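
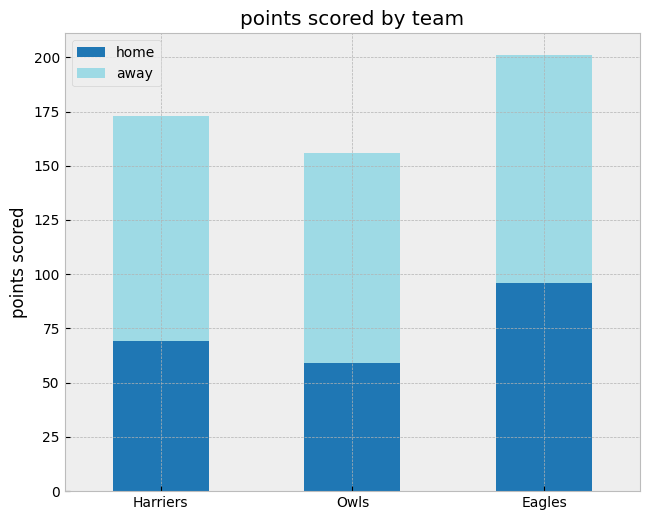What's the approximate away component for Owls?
≈ 100

away top ≈ 160, bottom ≈ 60; segment ≈ 100.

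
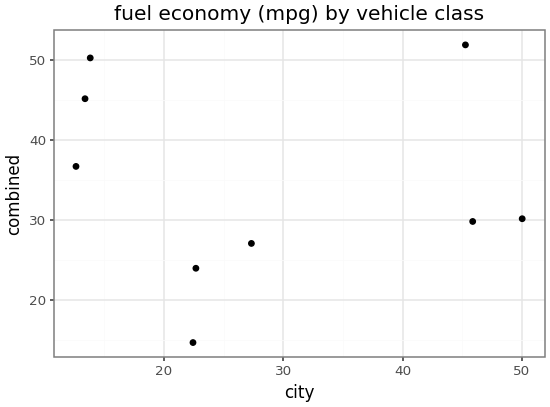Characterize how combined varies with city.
Points are roughly uncorrelated; weak (|r| ≈ 0.1).

no clear correlation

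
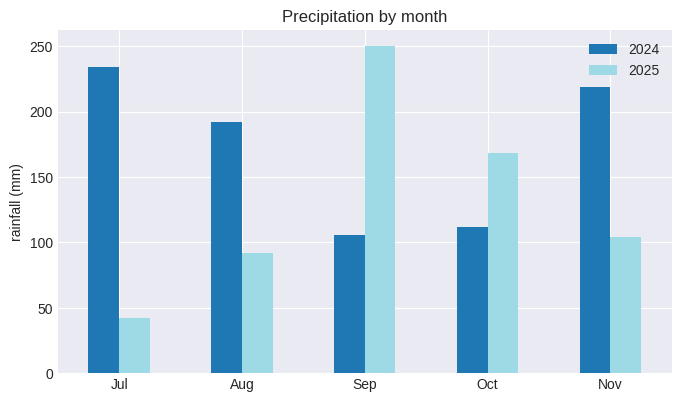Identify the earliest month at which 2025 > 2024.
Sep

Aug: 2025 ≈ 100 vs 2024 ≈ 200 (not yet); Sep: 2025 ≈ 250 vs 2024 ≈ 100 (first crossover).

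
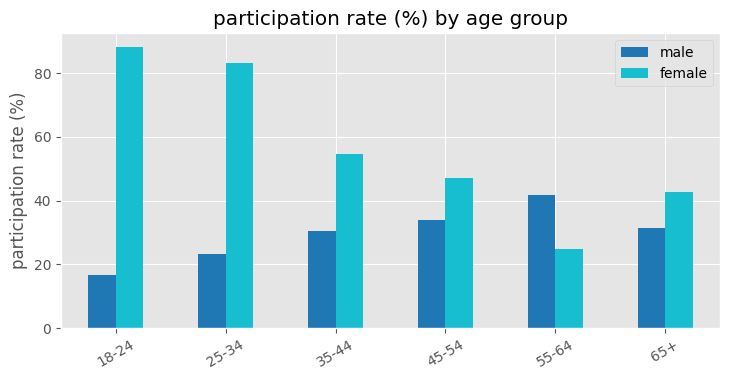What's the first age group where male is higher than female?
45-54: male ≈ 30 vs female ≈ 50 (not yet); 55-64: male ≈ 40 vs female ≈ 20 (first crossover).

55-64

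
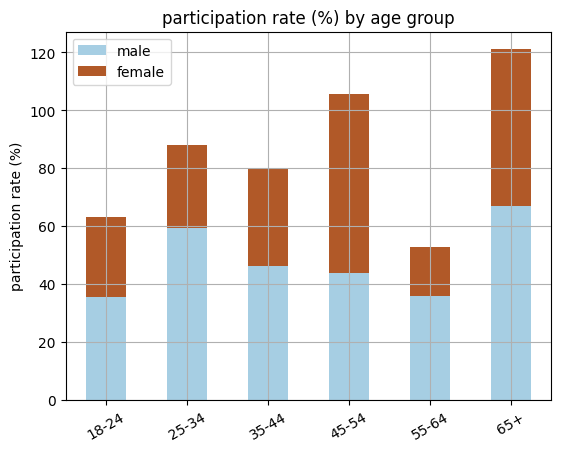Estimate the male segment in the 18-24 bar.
≈ 40

male top ≈ 40, bottom ≈ 0; segment ≈ 40.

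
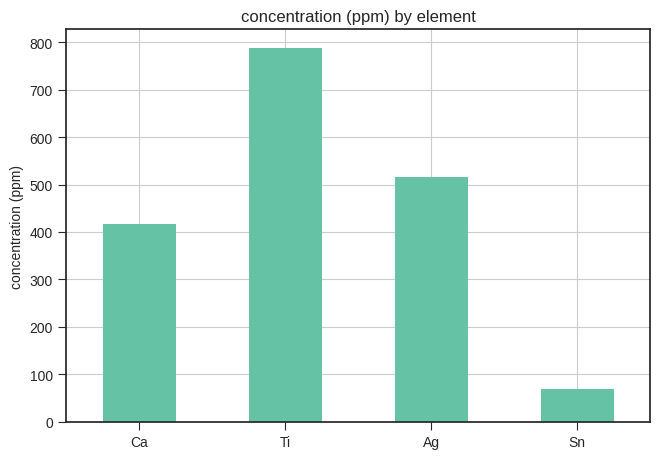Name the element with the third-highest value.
Ca

Top 4: Ti ≈ 800, Ag ≈ 500, Ca ≈ 400, Sn ≈ 100.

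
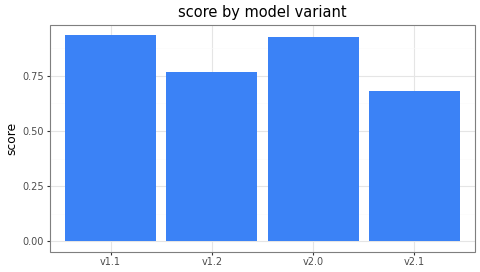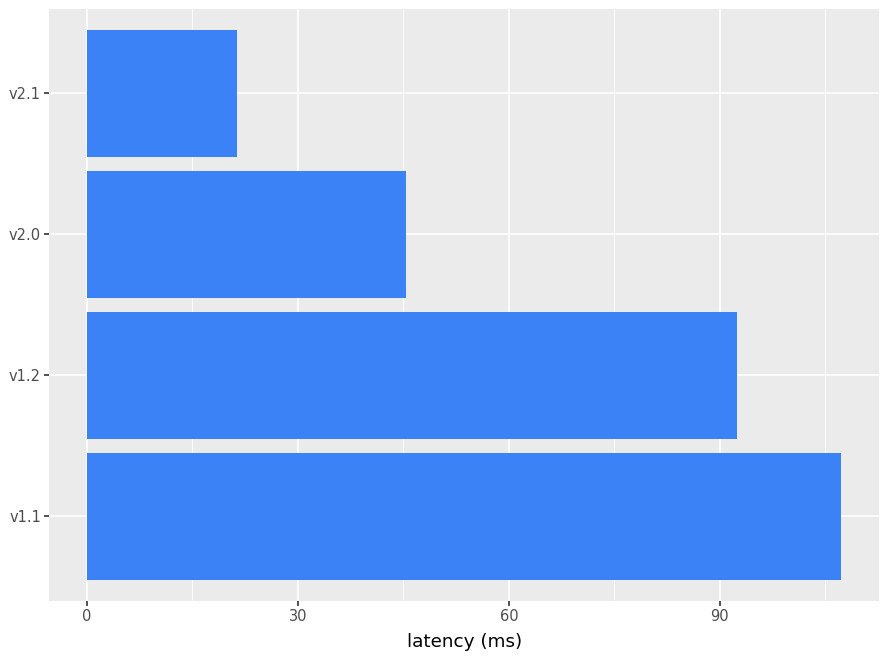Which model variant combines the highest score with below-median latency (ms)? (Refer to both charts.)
Chart 2 median latency (ms) ≈ 70; below-median model variants: v2.0, v2.1. Among those, v2.0 has the highest score (≈ 0.9).

v2.0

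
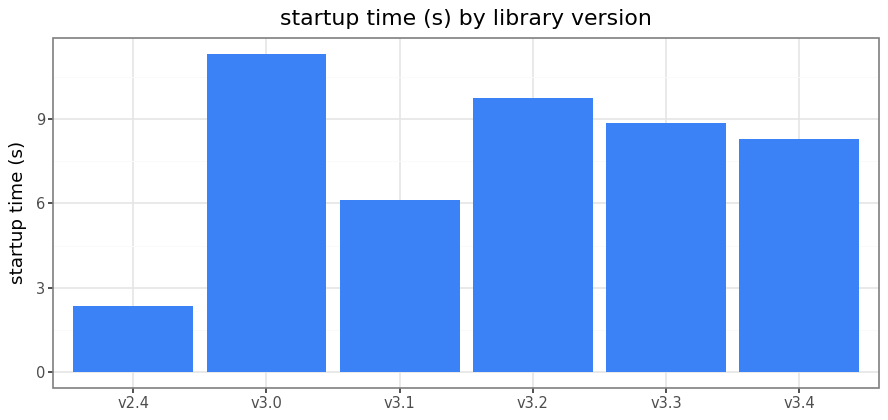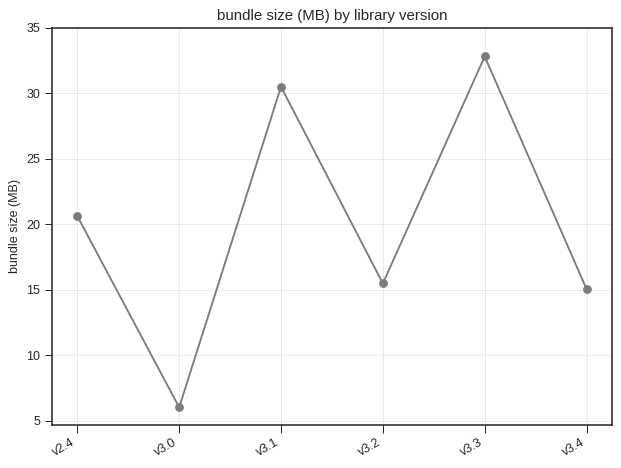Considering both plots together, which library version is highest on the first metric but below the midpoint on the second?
v3.0

Chart 2 median bundle size (MB) ≈ 20; below-median library versions: v3.0, v3.2, v3.4. Among those, v3.0 has the highest startup time (s) (≈ 12).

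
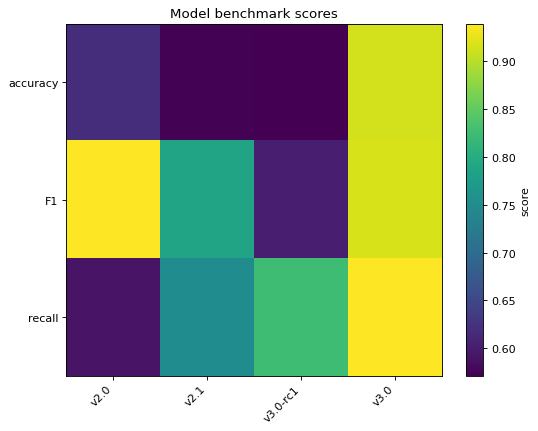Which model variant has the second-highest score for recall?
v3.0-rc1

Top 3 for recall: v3.0 ≈ 0.95, v3.0-rc1 ≈ 0.80, v2.1 ≈ 0.75.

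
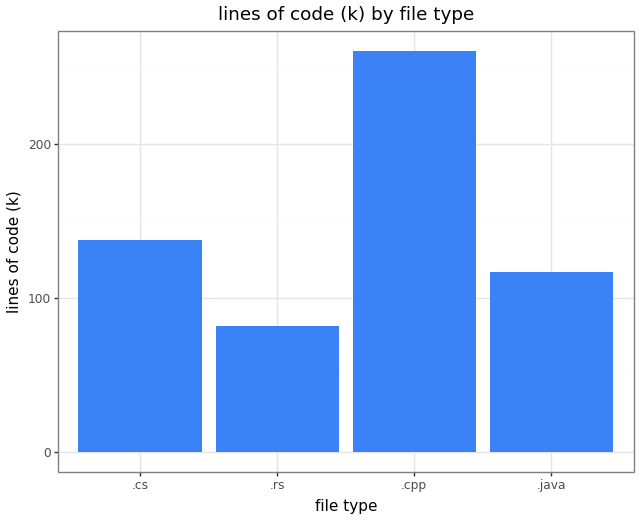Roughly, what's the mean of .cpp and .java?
(250 + 125) / 2 ≈ 188.

≈ 188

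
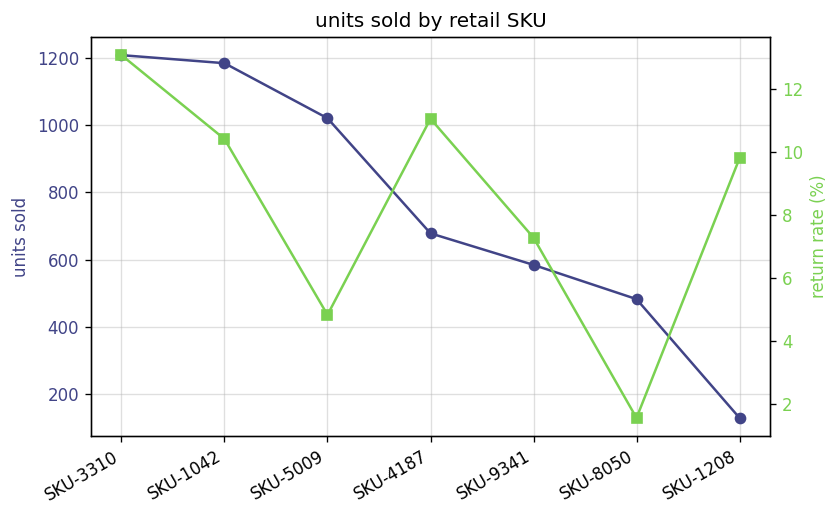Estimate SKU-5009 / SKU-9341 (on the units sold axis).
≈ 1.67×

SKU-5009 ≈ 1000, SKU-9341 ≈ 600; 1000/600 ≈ 1.67.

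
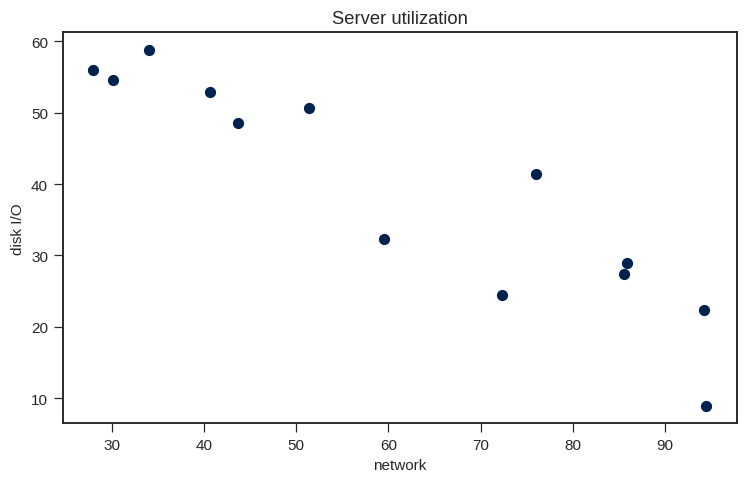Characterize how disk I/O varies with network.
Points are negatively correlated; strong (|r| ≈ 0.9).

negative, strong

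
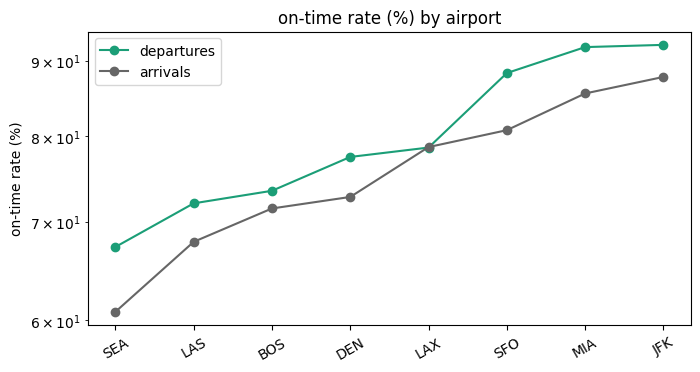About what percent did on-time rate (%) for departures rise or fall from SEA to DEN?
≈ +15.4%

SEA ≈ 65, DEN ≈ 75; (75 − 65) / 65 ≈ +15.4%.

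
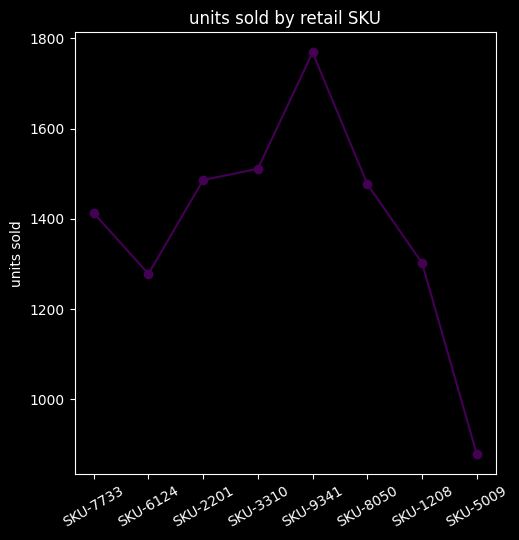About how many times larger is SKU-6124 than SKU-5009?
SKU-6124 ≈ 1300, SKU-5009 ≈ 900; 1300/900 ≈ 1.44.

≈ 1.44×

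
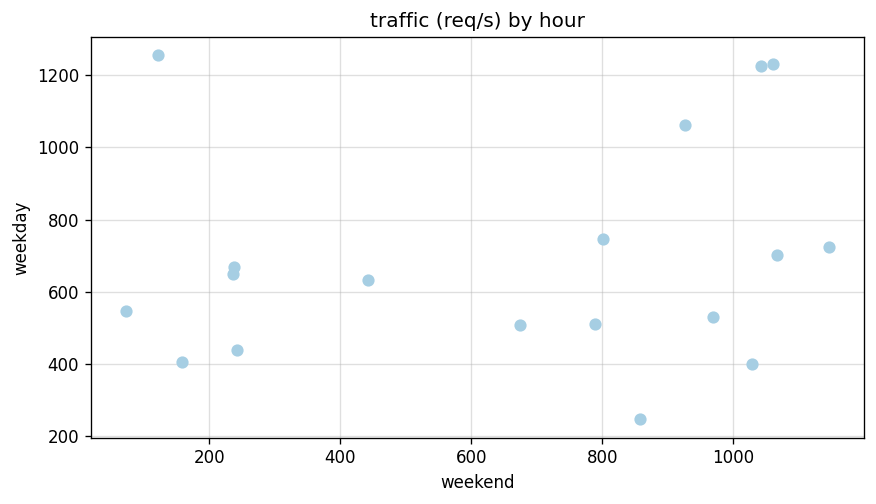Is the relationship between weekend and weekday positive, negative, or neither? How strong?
no clear correlation

Points are roughly uncorrelated; weak (|r| ≈ 0.2).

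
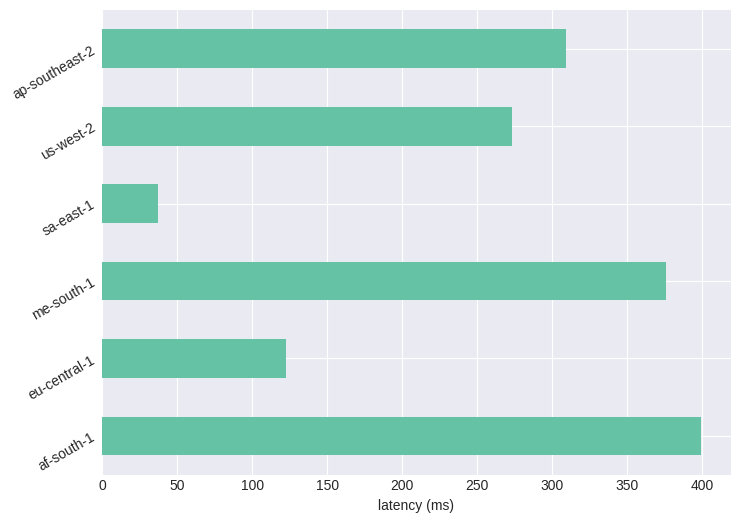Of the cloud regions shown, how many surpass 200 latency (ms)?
Above 200: af-south-1, me-south-1, us-west-2, ap-southeast-2.

4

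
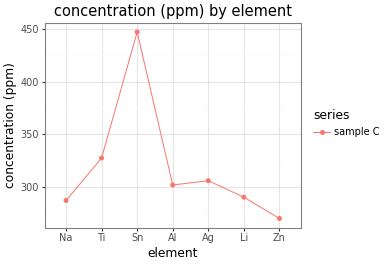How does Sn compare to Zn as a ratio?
≈ 1.57×

Sn ≈ 440, Zn ≈ 280; 440/280 ≈ 1.57.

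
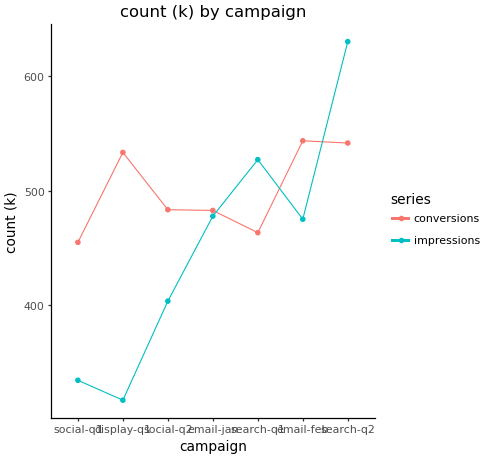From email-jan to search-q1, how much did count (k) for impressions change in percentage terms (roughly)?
≈ +10%

email-jan ≈ 500, search-q1 ≈ 550; (550 − 500) / 500 ≈ +10%.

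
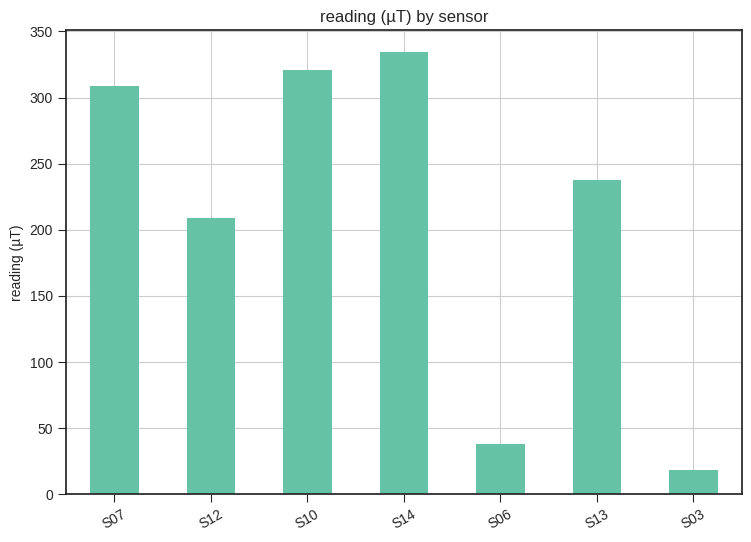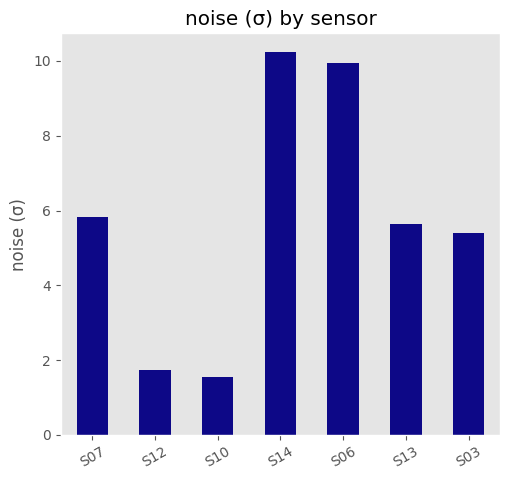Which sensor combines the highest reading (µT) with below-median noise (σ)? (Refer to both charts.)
Chart 2 median noise (σ) ≈ 6; below-median sensors: S12, S10, S03. Among those, S10 has the highest reading (µT) (≈ 300).

S10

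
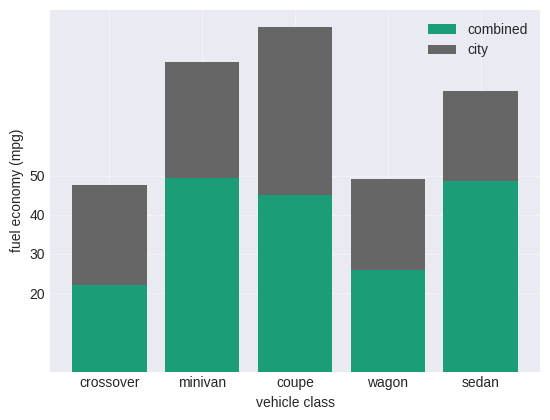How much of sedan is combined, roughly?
combined top ≈ 50, bottom ≈ 0; segment ≈ 50.

≈ 50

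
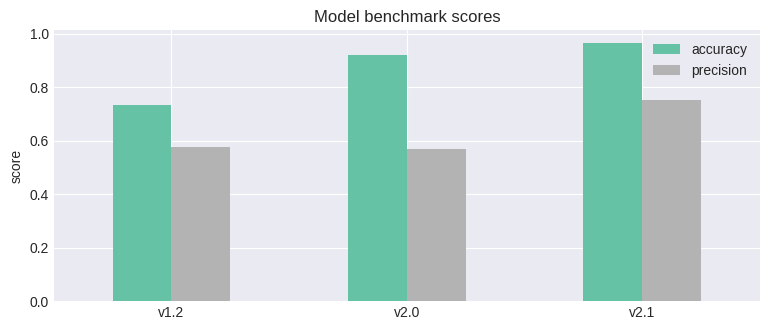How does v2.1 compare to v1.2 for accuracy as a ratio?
v2.1 ≈ 1.0, v1.2 ≈ 0.7; 1.0/0.7 ≈ 1.43.

≈ 1.43×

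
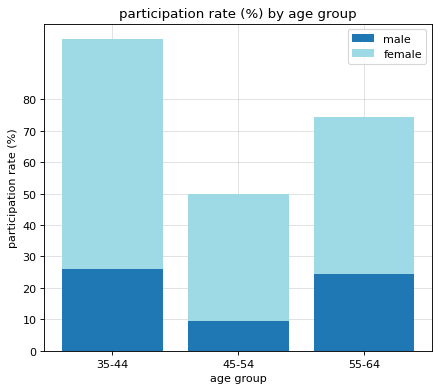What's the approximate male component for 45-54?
≈ 10

male top ≈ 10, bottom ≈ 0; segment ≈ 10.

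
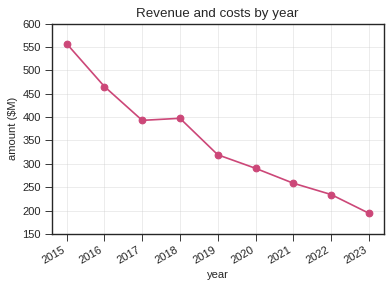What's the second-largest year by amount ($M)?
Top 3: 2015 ≈ 550, 2016 ≈ 450, 2018 ≈ 400.

2016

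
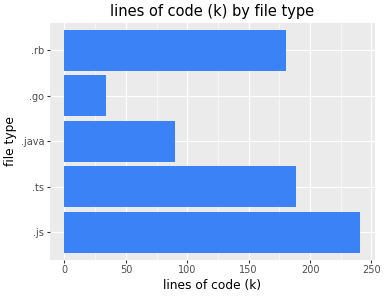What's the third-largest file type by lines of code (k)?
Top 4: .js ≈ 250, .ts ≈ 200, .rb ≈ 175, .java ≈ 100.

.rb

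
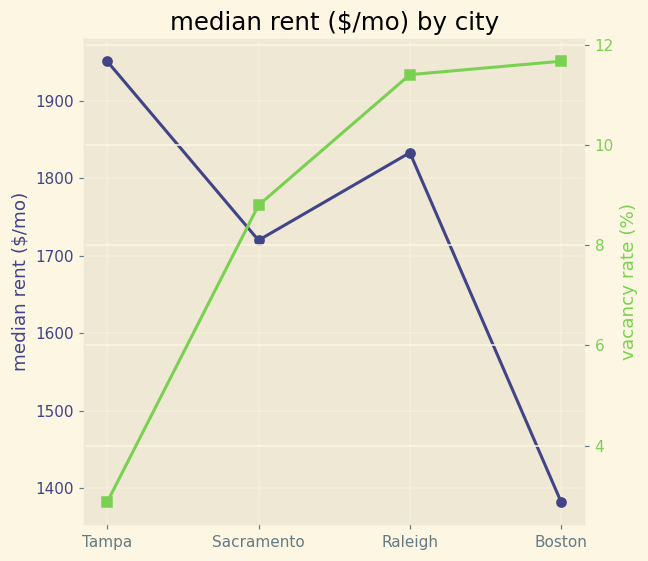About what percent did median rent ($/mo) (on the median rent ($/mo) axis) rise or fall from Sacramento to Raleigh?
Sacramento ≈ 1700, Raleigh ≈ 1850; (1850 − 1700) / 1700 ≈ +8.8%.

≈ +8.8%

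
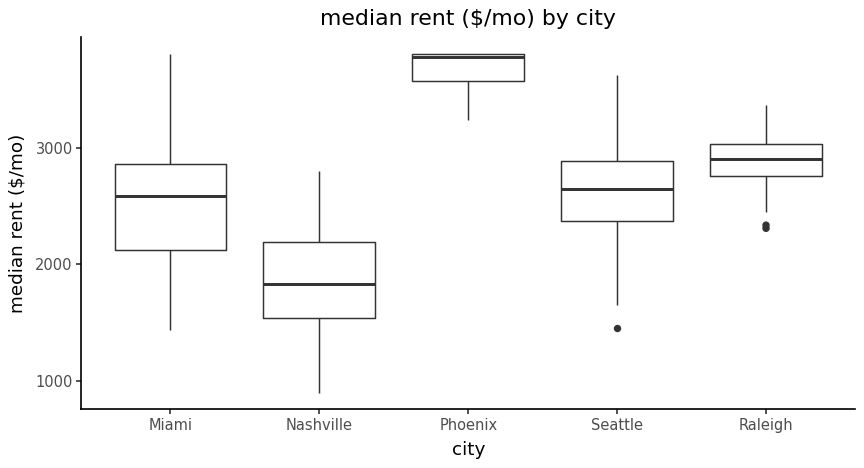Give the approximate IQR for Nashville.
≈ 600

Q3 ≈ 2200, Q1 ≈ 1600; IQR ≈ 600.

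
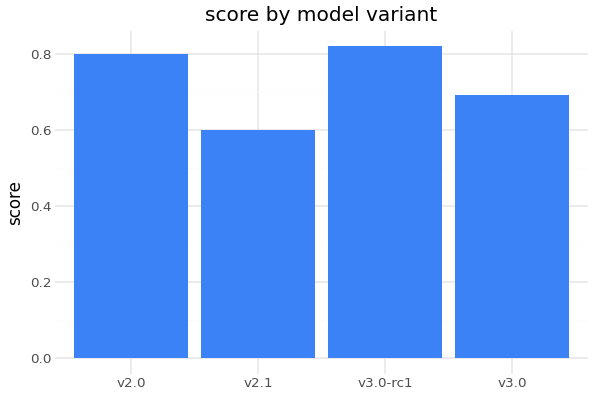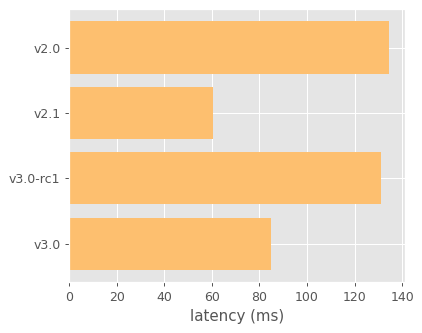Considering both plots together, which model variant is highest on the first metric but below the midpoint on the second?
v3.0

Chart 2 median latency (ms) ≈ 100; below-median model variants: v2.1, v3.0. Among those, v3.0 has the highest score (≈ 0.7).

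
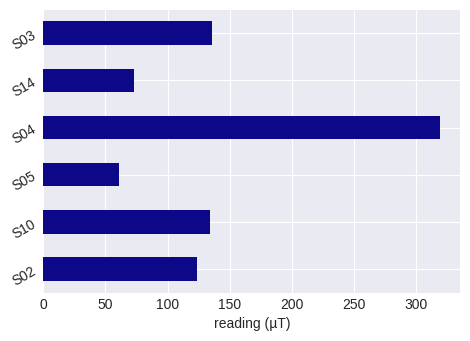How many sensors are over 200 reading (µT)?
1

Above 200: S04.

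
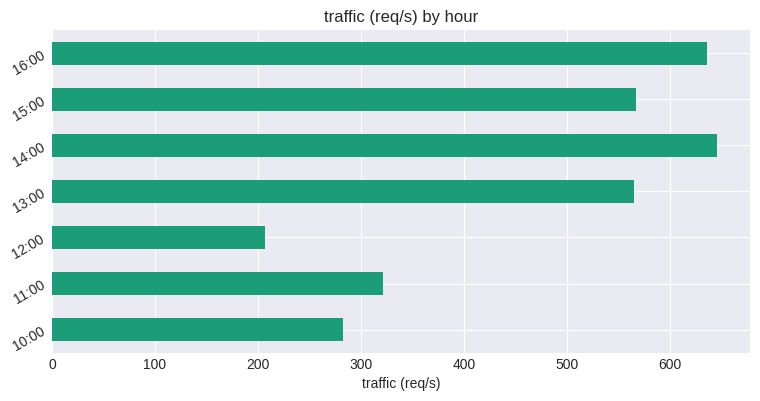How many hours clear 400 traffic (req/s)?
Above 400: 13:00, 14:00, 15:00, 16:00.

4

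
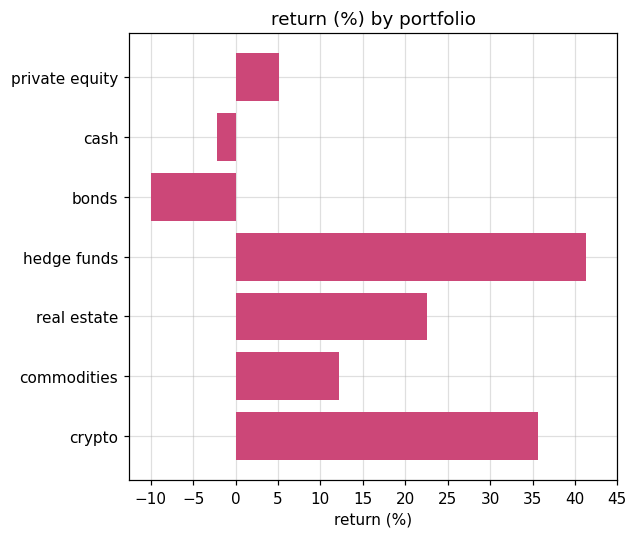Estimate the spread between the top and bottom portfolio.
Max hedge funds ≈ 40, min bonds ≈ -10; range ≈ 50.

≈ 50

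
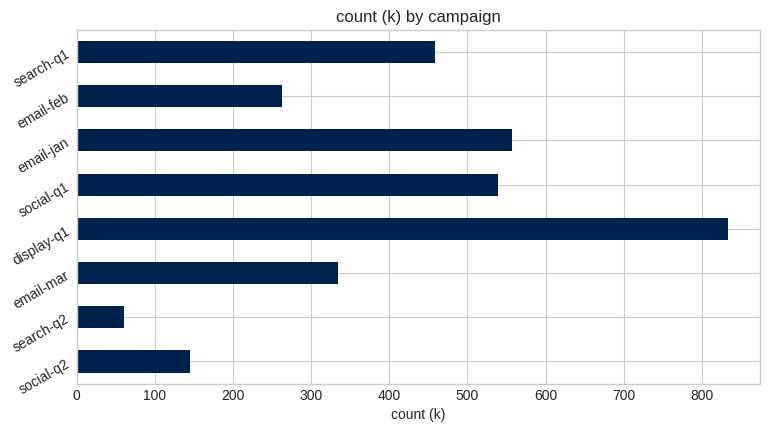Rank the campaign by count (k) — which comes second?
email-jan

Top 3: display-q1 ≈ 800, email-jan ≈ 600, social-q1 ≈ 500.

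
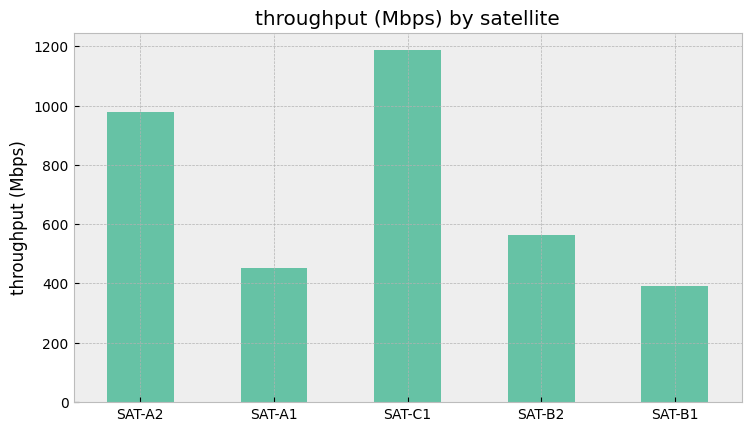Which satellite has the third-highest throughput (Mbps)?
Top 4: SAT-C1 ≈ 1200, SAT-A2 ≈ 1000, SAT-B2 ≈ 600, SAT-A1 ≈ 500.

SAT-B2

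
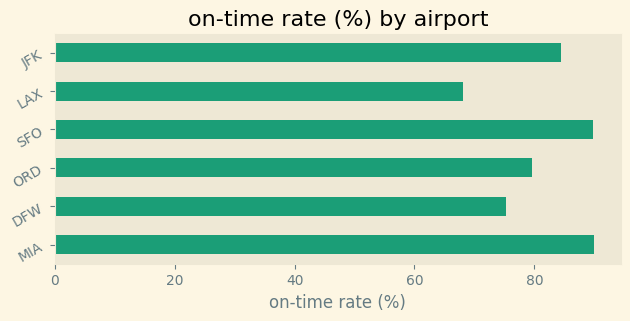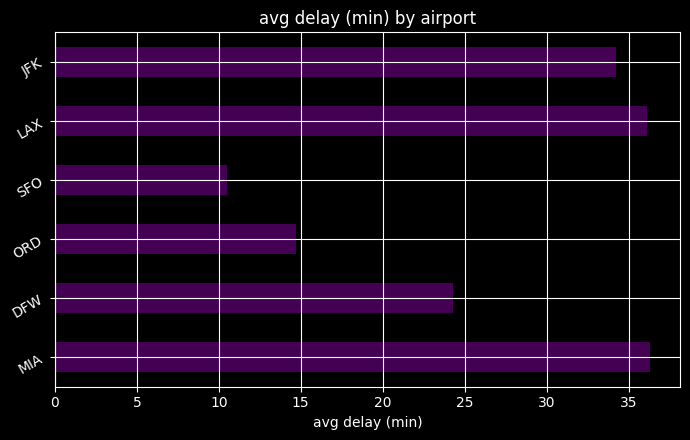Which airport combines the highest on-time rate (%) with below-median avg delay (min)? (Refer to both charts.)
SFO

Chart 2 median avg delay (min) ≈ 30; below-median airports: DFW, ORD, SFO. Among those, SFO has the highest on-time rate (%) (≈ 90).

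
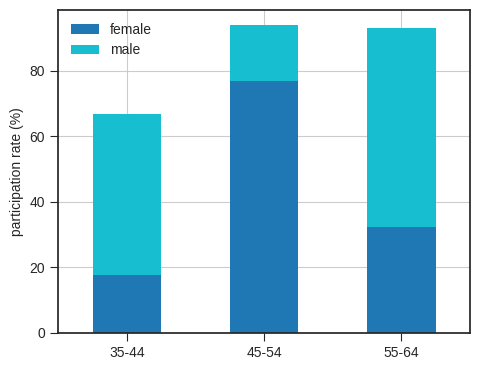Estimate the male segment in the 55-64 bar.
≈ 60

male top ≈ 90, bottom ≈ 30; segment ≈ 60.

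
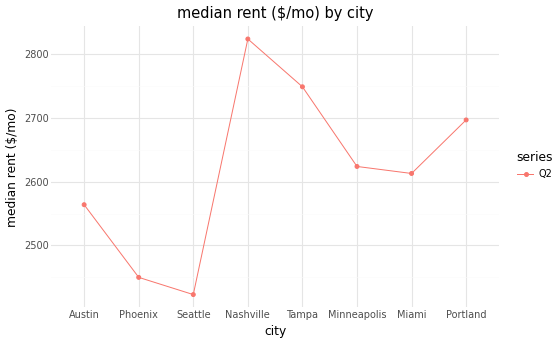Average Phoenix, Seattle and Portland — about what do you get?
(2450 + 2400 + 2700) / 3 ≈ 2517.

≈ 2517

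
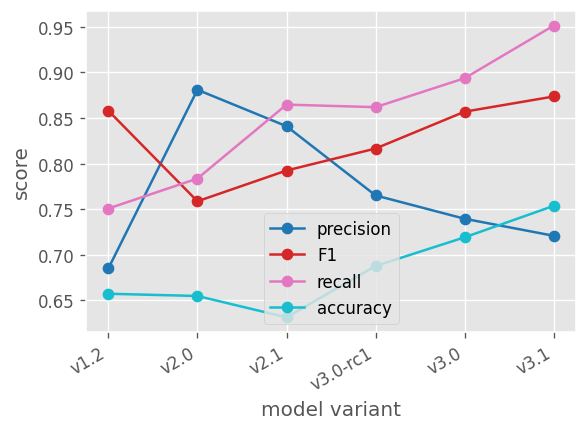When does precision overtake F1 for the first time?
v1.2: precision ≈ 0.70 vs F1 ≈ 0.85 (not yet); v2.0: precision ≈ 0.90 vs F1 ≈ 0.75 (first crossover).

v2.0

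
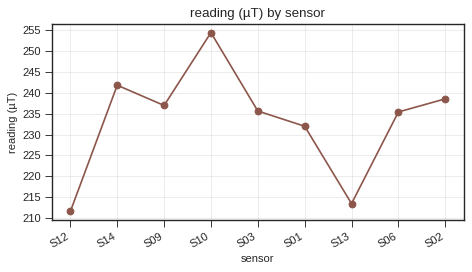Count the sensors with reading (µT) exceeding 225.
Above 225: S14, S09, S10, S03, S01, S06, S02.

7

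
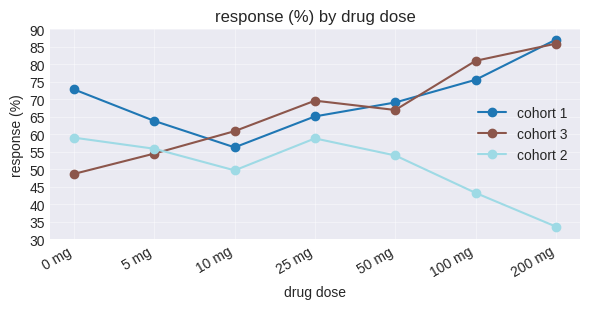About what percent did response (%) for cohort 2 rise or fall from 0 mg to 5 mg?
≈ -8.3%

0 mg ≈ 60, 5 mg ≈ 55; (55 − 60) / 60 ≈ -8.3%.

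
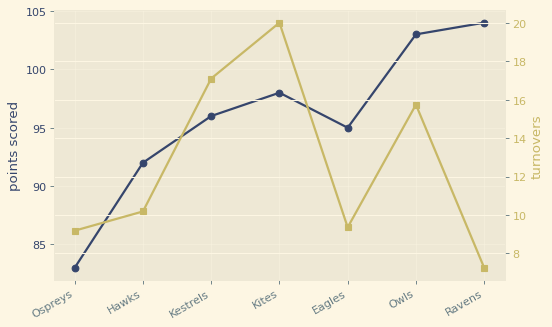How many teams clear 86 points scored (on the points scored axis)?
6

Above 86: Hawks, Kestrels, Kites, Eagles, Owls, Ravens.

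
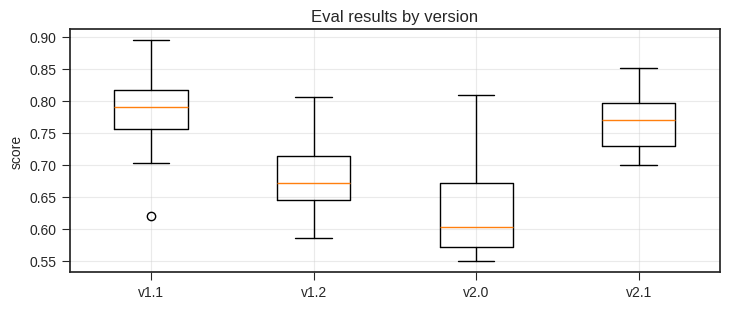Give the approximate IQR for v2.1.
Q3 ≈ 0.80, Q1 ≈ 0.72; IQR ≈ 0.08.

≈ 0.08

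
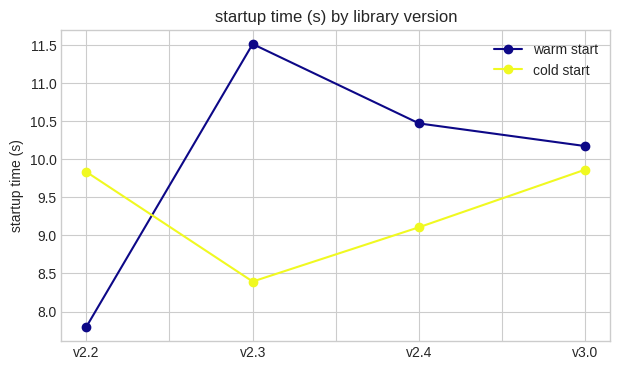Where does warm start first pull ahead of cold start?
v2.3

v2.2: warm start ≈ 8.0 vs cold start ≈ 10.0 (not yet); v2.3: warm start ≈ 11.5 vs cold start ≈ 8.5 (first crossover).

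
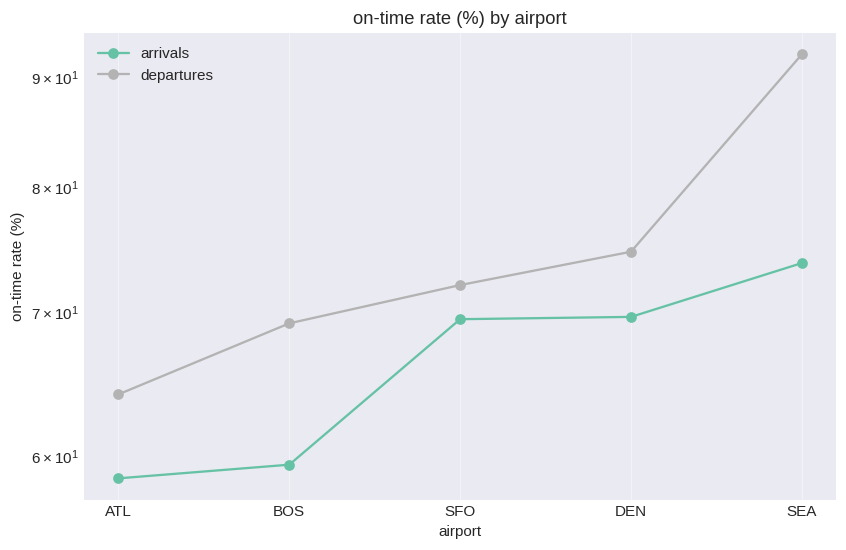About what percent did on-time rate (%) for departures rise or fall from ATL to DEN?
ATL ≈ 65, DEN ≈ 75; (75 − 65) / 65 ≈ +15.4%.

≈ +15.4%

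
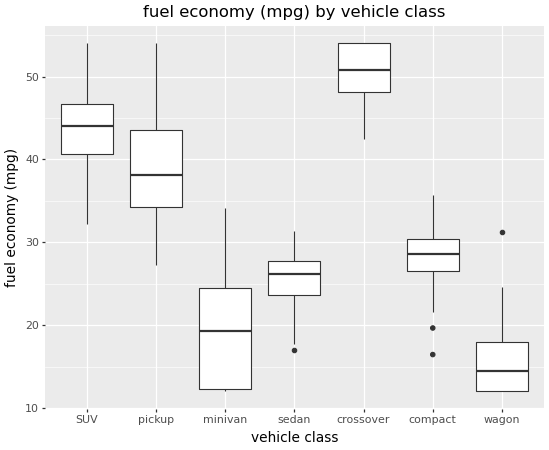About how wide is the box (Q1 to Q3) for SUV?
≈ 5

Q3 ≈ 45, Q1 ≈ 40; IQR ≈ 5.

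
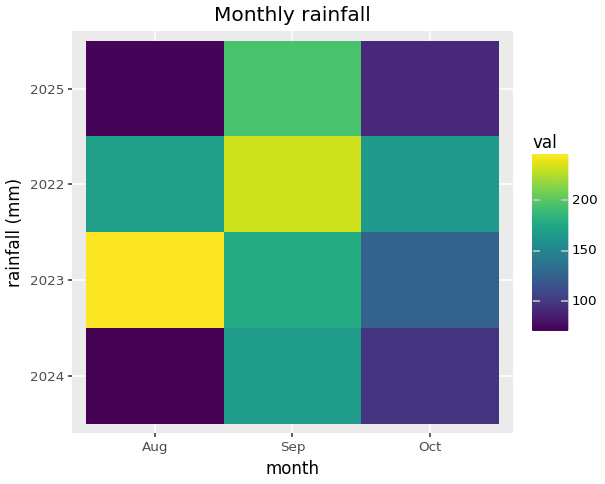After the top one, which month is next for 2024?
Top 3 for 2024: Sep ≈ 160, Oct ≈ 100, Aug ≈ 60.

Oct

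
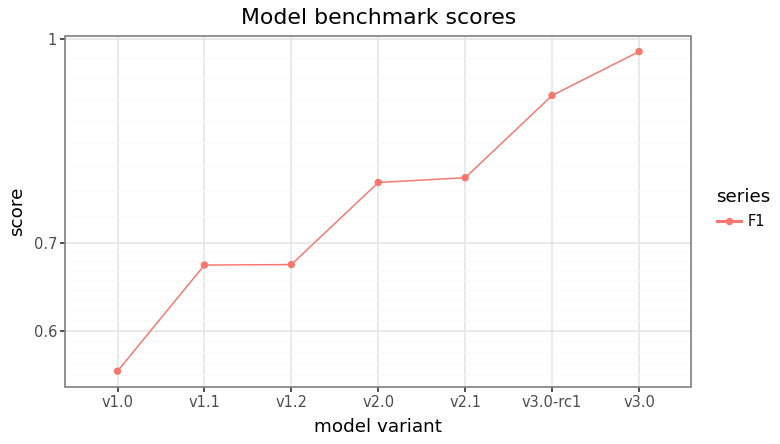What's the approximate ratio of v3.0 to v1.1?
≈ 1.54×

v3.0 ≈ 1.00, v1.1 ≈ 0.65; 1.00/0.65 ≈ 1.54.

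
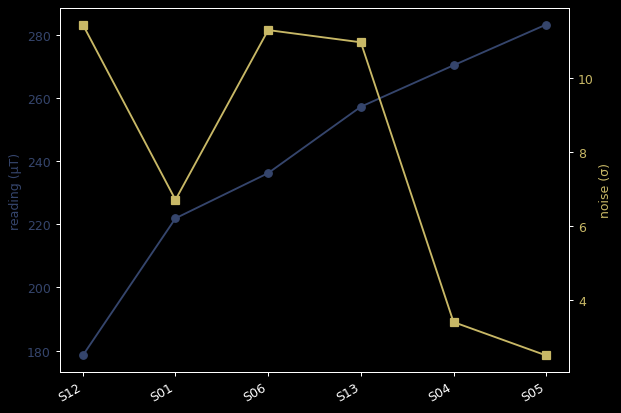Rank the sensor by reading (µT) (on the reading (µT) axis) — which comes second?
Top 3 (on the reading (µT) axis): S05 ≈ 280, S04 ≈ 270, S13 ≈ 260.

S04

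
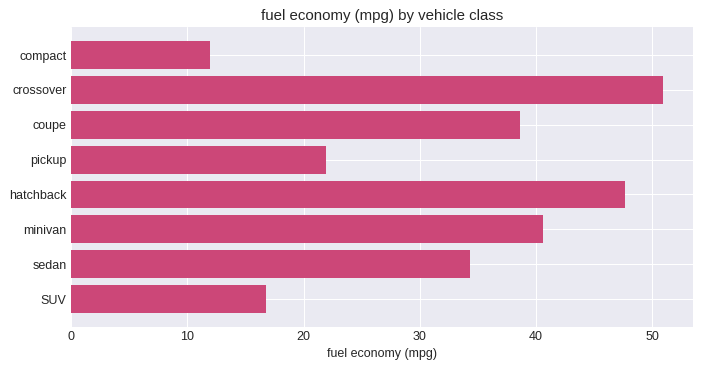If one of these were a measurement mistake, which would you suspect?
compact ≈ 10; the rest sit between ≈ 15 and ≈ 50.

compact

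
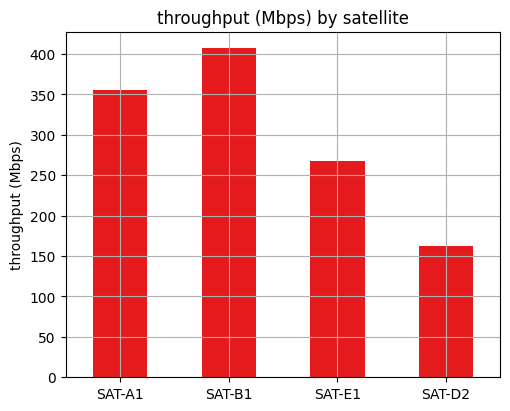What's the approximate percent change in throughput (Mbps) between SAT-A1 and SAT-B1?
≈ +14.3%

SAT-A1 ≈ 350, SAT-B1 ≈ 400; (400 − 350) / 350 ≈ +14.3%.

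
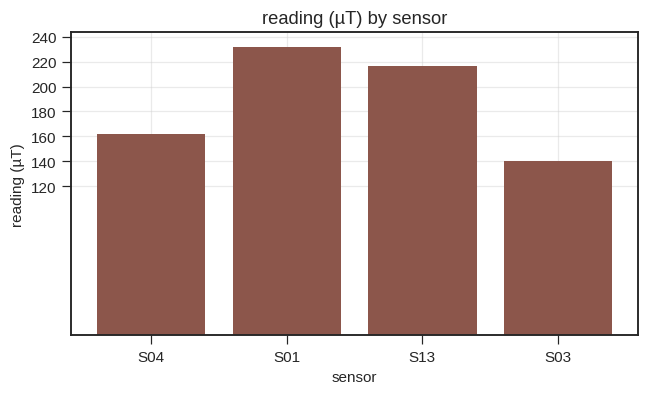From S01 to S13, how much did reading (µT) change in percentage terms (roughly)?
≈ -8.3%

S01 ≈ 240, S13 ≈ 220; (220 − 240) / 240 ≈ -8.3%.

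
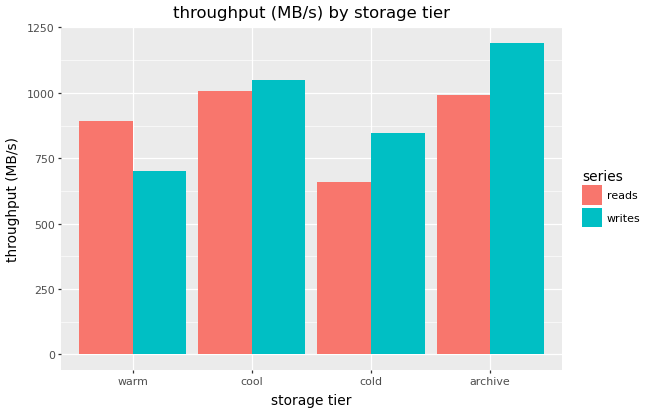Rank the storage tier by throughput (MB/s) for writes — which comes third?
cold

Top 4 for writes: archive ≈ 1200, cool ≈ 1100, cold ≈ 800, warm ≈ 700.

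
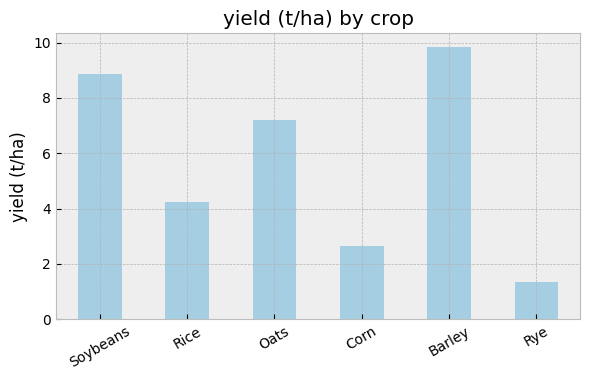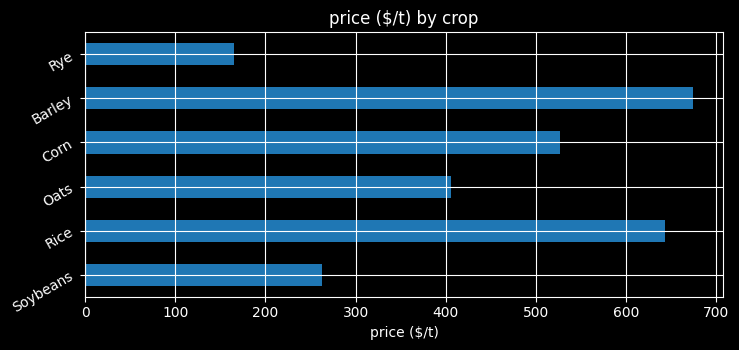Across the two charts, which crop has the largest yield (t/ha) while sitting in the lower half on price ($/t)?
Soybeans

Chart 2 median price ($/t) ≈ 500; below-median crops: Soybeans, Oats, Rye. Among those, Soybeans has the highest yield (t/ha) (≈ 9).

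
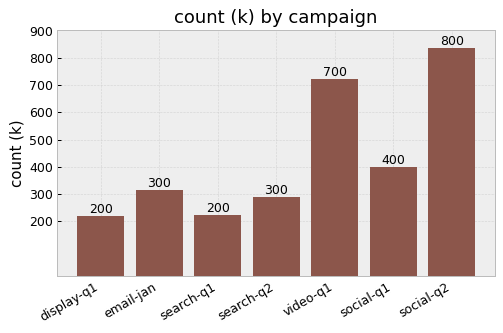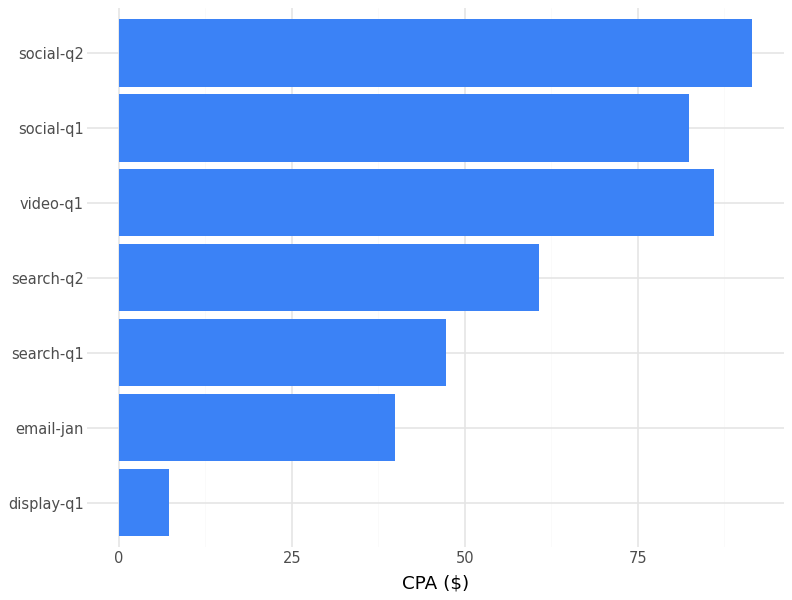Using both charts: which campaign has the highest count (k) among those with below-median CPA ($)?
Chart 2 median CPA ($) ≈ 60; below-median campaigns: display-q1, email-jan, search-q1. Among those, email-jan has the highest count (k) (≈ 300).

email-jan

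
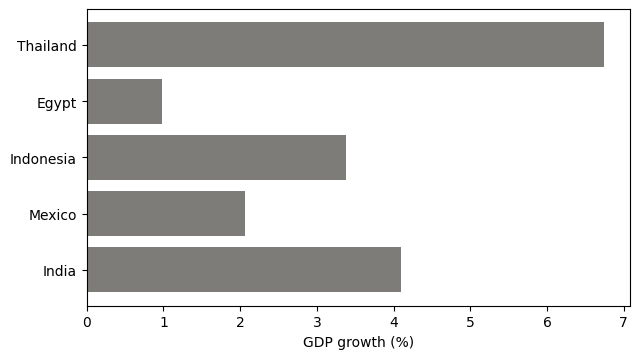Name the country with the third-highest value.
Top 4: Thailand ≈ 7, India ≈ 4, Indonesia ≈ 3, Mexico ≈ 2.

Indonesia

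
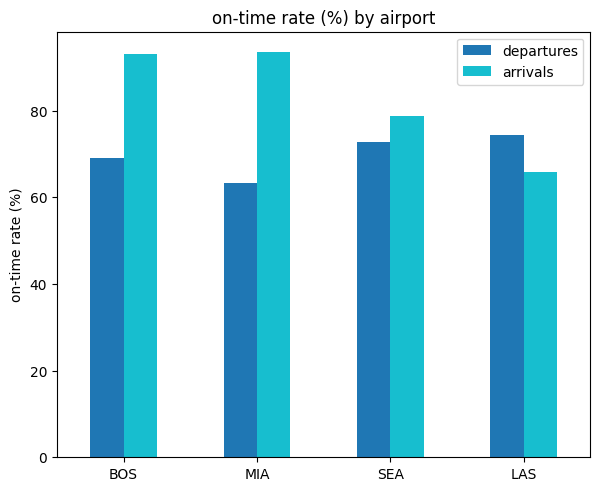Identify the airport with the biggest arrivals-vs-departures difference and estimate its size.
MIA: arrivals ≈ 90, departures ≈ 60 → gap ≈ 30. Next-largest (BOS) is only ≈ 20.

MIA, ≈ 30 %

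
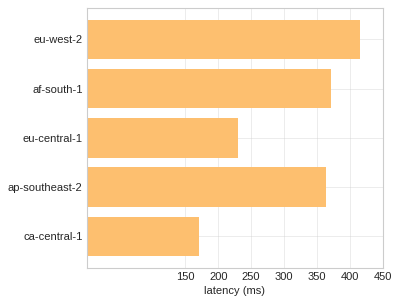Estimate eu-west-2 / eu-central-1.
eu-west-2 ≈ 400, eu-central-1 ≈ 250; 400/250 ≈ 1.6.

≈ 1.6×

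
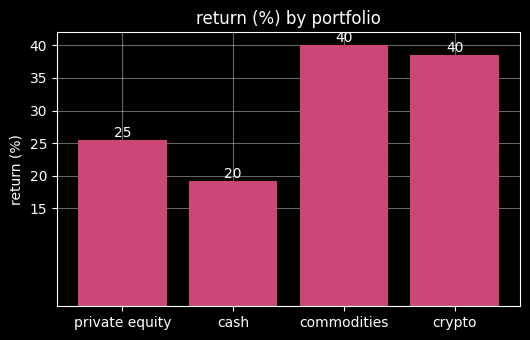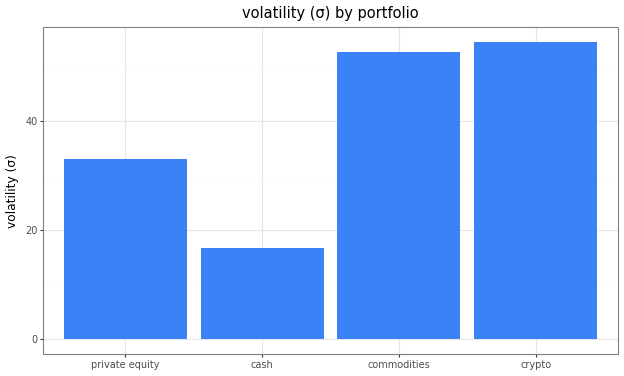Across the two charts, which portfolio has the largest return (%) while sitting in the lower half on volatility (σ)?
Chart 2 median volatility (σ) ≈ 45; below-median portfolios: private equity, cash. Among those, private equity has the highest return (%) (≈ 25).

private equity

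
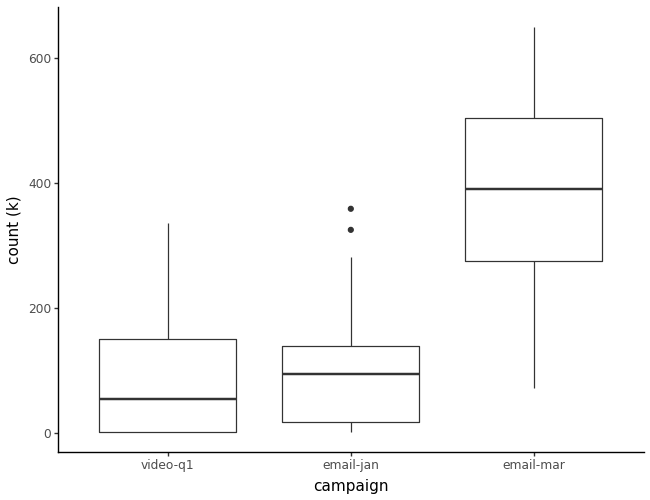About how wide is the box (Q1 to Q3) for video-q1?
≈ 150

Q3 ≈ 150, Q1 ≈ 0; IQR ≈ 150.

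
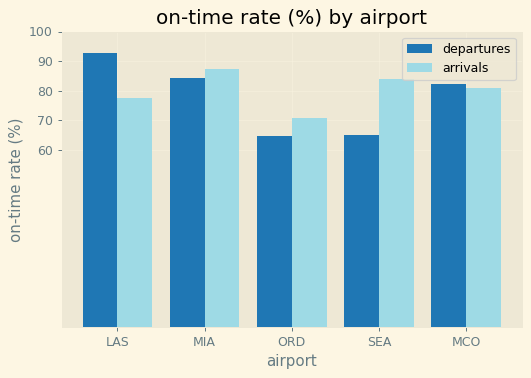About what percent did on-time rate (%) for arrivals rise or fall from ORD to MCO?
ORD ≈ 70, MCO ≈ 80; (80 − 70) / 70 ≈ +14.3%.

≈ +14.3%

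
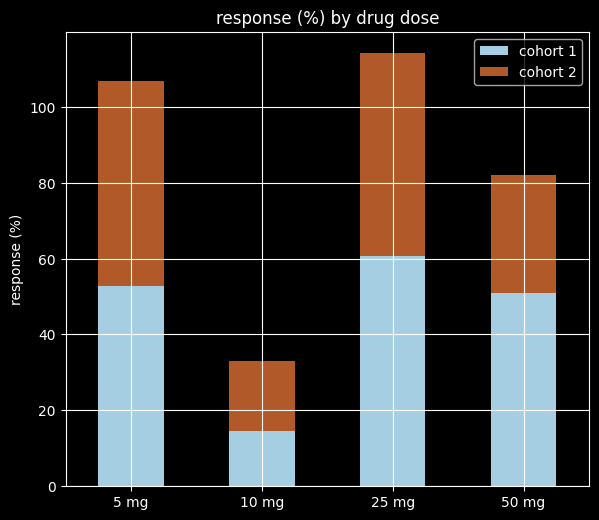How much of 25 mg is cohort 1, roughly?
≈ 60

cohort 1 top ≈ 60, bottom ≈ 0; segment ≈ 60.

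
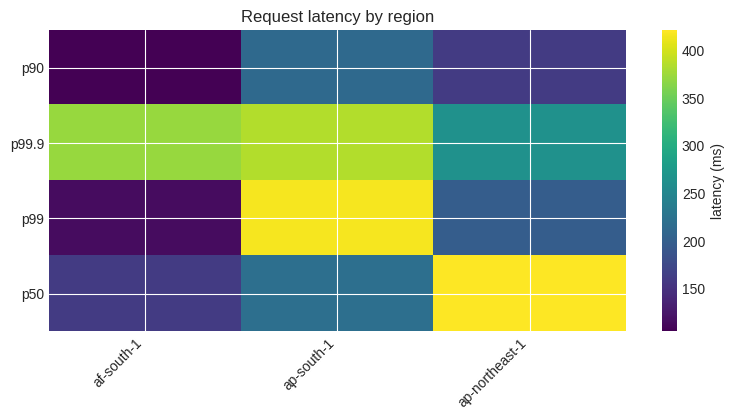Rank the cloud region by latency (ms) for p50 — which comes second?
Top 3 for p50: ap-northeast-1 ≈ 400, ap-south-1 ≈ 200, af-south-1 ≈ 150.

ap-south-1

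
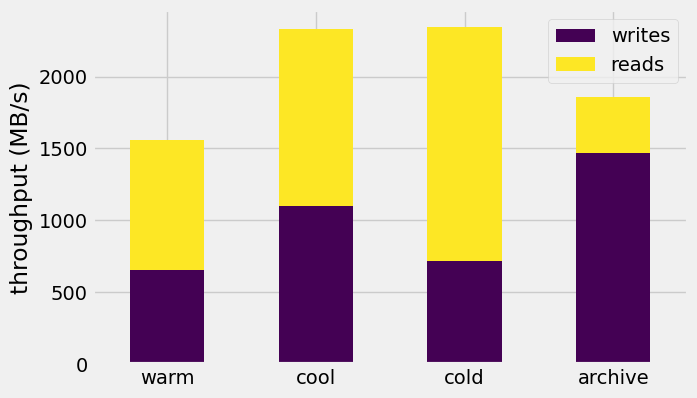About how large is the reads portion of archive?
≈ 400

reads top ≈ 1800, bottom ≈ 1400; segment ≈ 400.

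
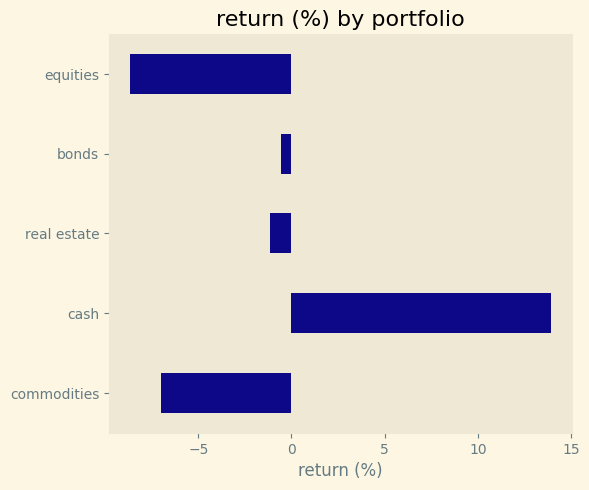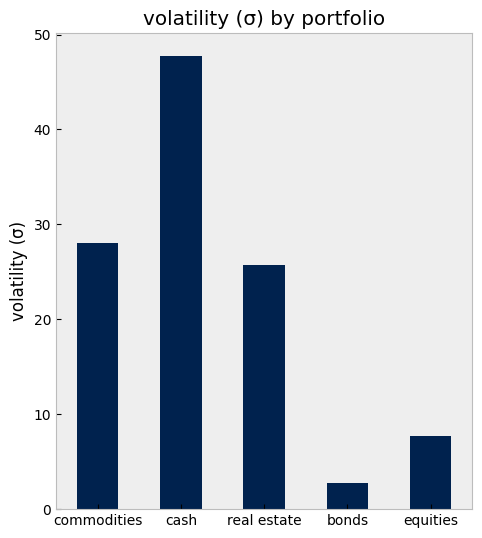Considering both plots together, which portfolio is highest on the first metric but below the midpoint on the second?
Chart 2 median volatility (σ) ≈ 25; below-median portfolios: bonds, equities. Among those, bonds has the highest return (%) (≈ 0).

bonds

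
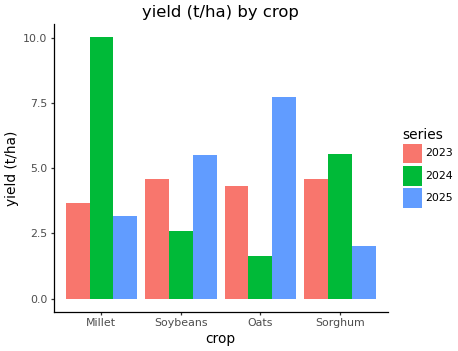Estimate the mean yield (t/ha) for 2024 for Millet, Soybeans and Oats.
(10 + 3 + 2) / 3 ≈ 5.

≈ 5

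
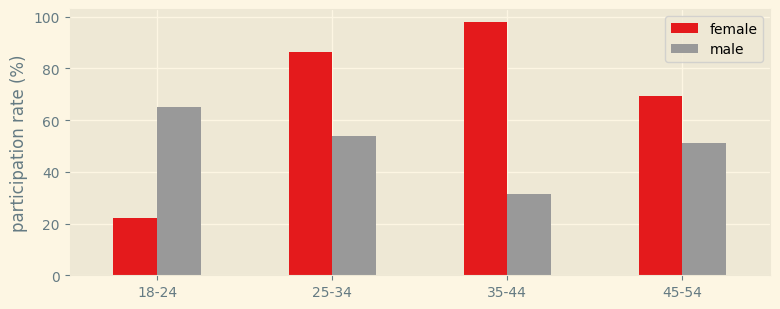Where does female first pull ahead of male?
18-24: female ≈ 20 vs male ≈ 60 (not yet); 25-34: female ≈ 90 vs male ≈ 50 (first crossover).

25-34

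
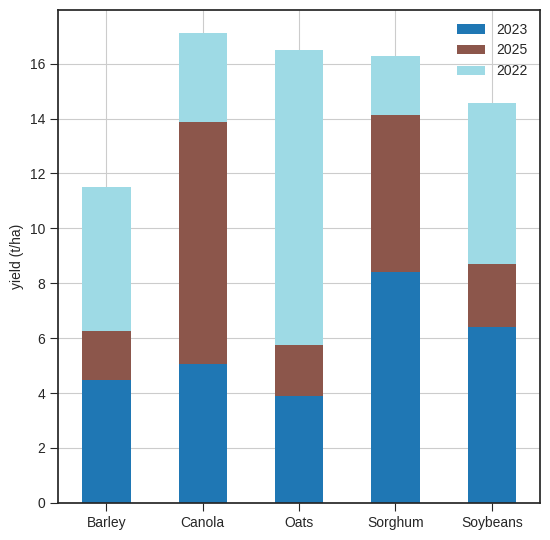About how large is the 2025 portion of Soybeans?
2025 top ≈ 8, bottom ≈ 6; segment ≈ 2.

≈ 2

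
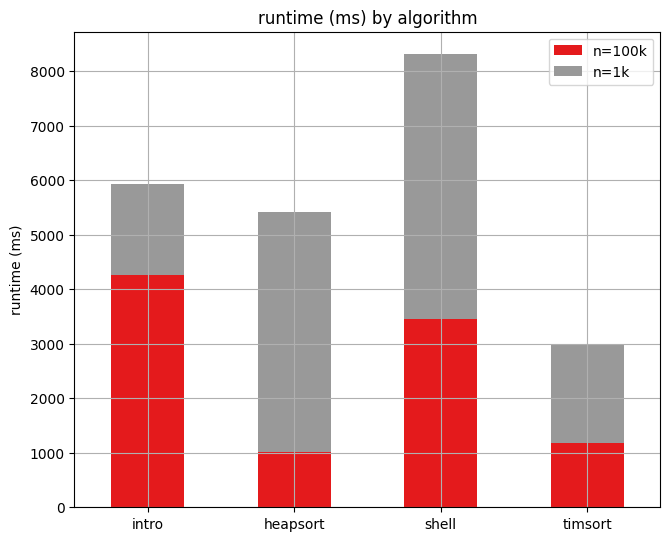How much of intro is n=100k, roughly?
n=100k top ≈ 4000, bottom ≈ 0; segment ≈ 4000.

≈ 4000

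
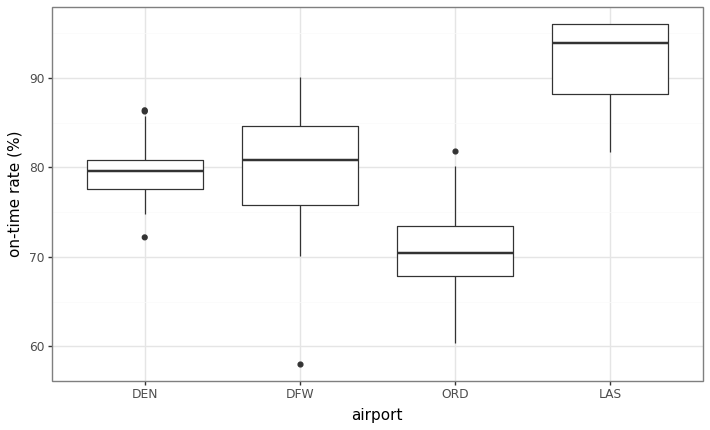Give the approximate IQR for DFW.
≈ 8

Q3 ≈ 84, Q1 ≈ 76; IQR ≈ 8.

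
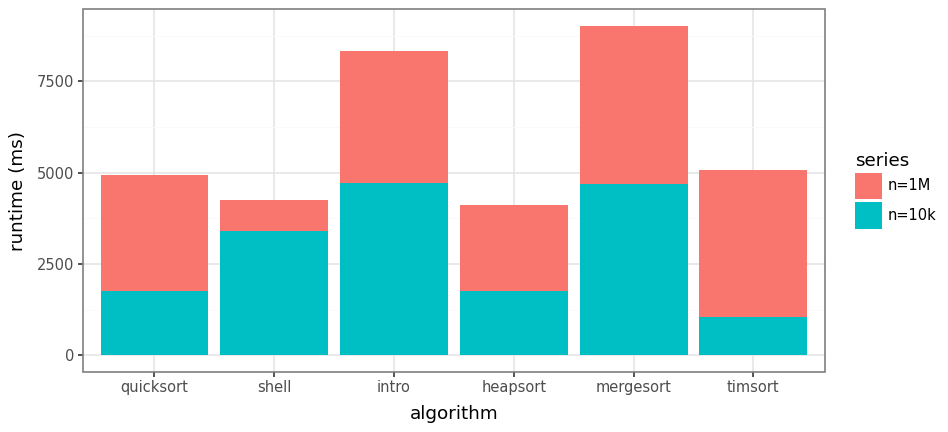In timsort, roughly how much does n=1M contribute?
≈ 4000

n=1M top ≈ 5000, bottom ≈ 1000; segment ≈ 4000.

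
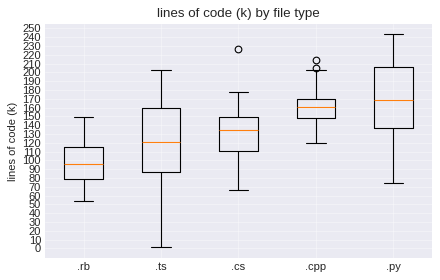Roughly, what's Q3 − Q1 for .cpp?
≈ 20

Q3 ≈ 170, Q1 ≈ 150; IQR ≈ 20.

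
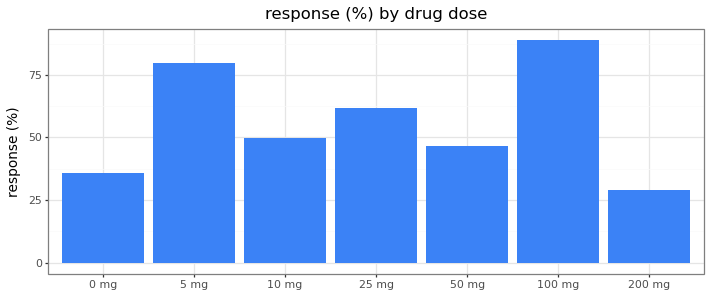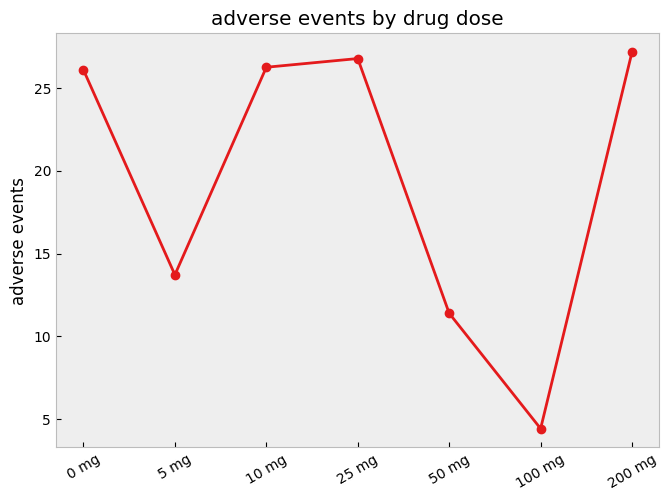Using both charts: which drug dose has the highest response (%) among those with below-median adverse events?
100 mg

Chart 2 median adverse events ≈ 25; below-median drug doses: 5 mg, 50 mg, 100 mg. Among those, 100 mg has the highest response (%) (≈ 90).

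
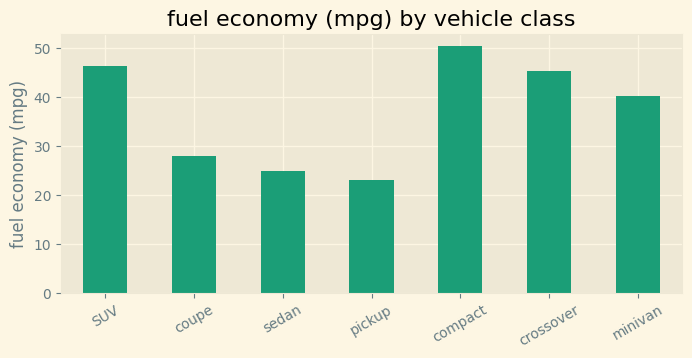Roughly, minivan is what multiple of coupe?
≈ 1.33×

minivan ≈ 40, coupe ≈ 30; 40/30 ≈ 1.33.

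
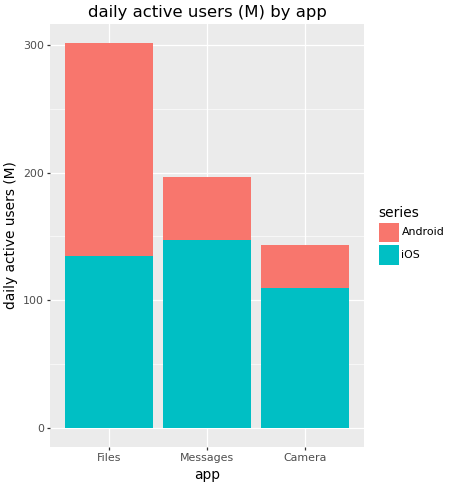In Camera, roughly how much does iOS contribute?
≈ 100

iOS top ≈ 100, bottom ≈ 0; segment ≈ 100.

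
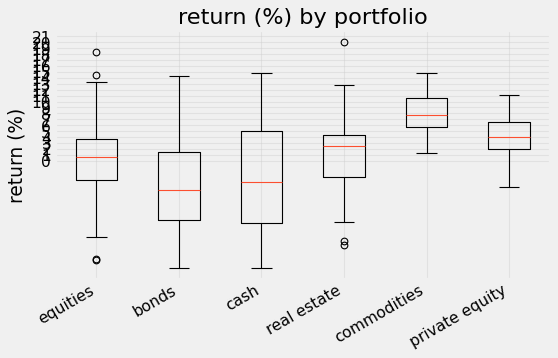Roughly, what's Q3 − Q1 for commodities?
Q3 ≈ 11, Q1 ≈ 6; IQR ≈ 5.

≈ 5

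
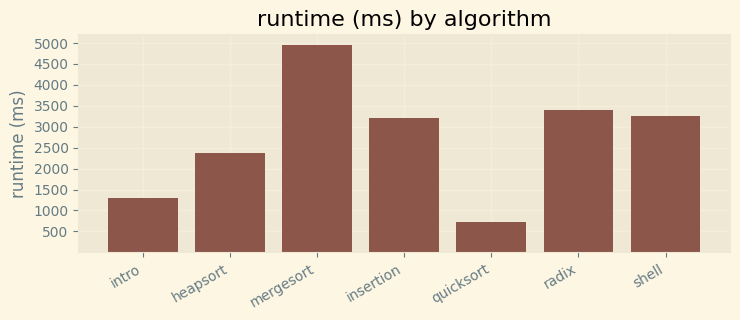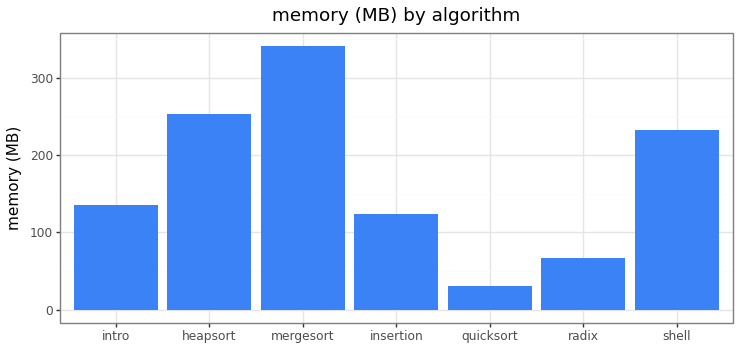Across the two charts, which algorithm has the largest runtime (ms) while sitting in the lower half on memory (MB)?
Chart 2 median memory (MB) ≈ 150; below-median algorithms: insertion, quicksort, radix. Among those, radix has the highest runtime (ms) (≈ 3500).

radix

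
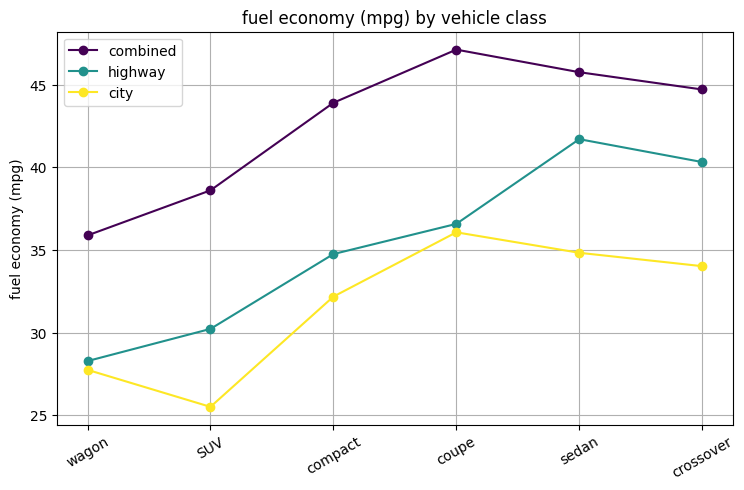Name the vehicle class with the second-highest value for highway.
Top 3 for highway: sedan ≈ 42, crossover ≈ 40, coupe ≈ 36.

crossover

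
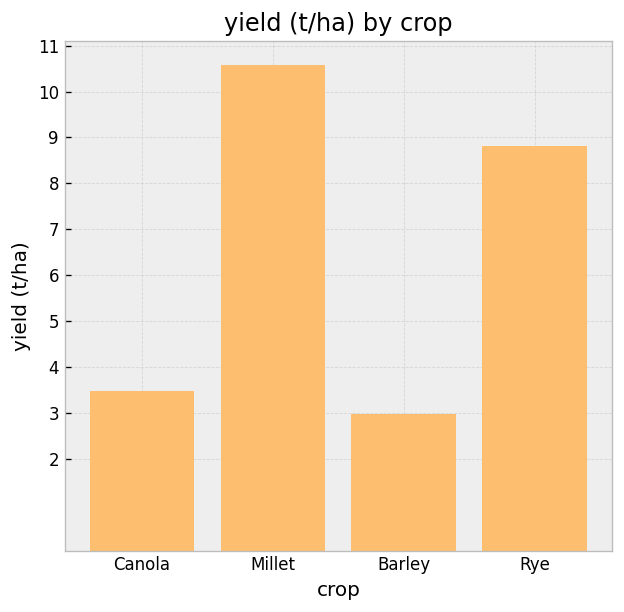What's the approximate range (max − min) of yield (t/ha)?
≈ 8

Max Millet ≈ 11, min Barley ≈ 3; range ≈ 8.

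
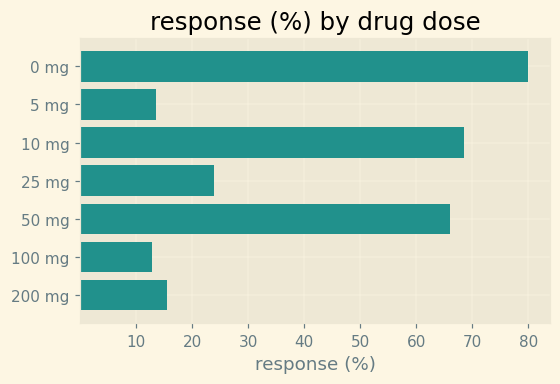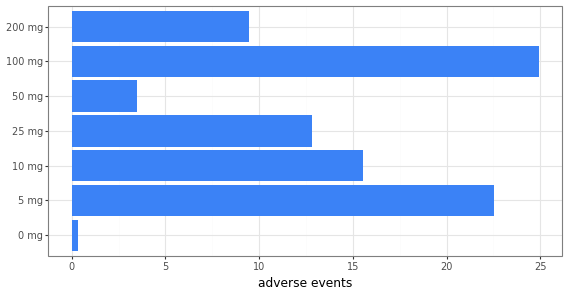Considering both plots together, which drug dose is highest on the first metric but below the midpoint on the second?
Chart 2 median adverse events ≈ 15; below-median drug doses: 0 mg, 50 mg, 200 mg. Among those, 0 mg has the highest response (%) (≈ 80).

0 mg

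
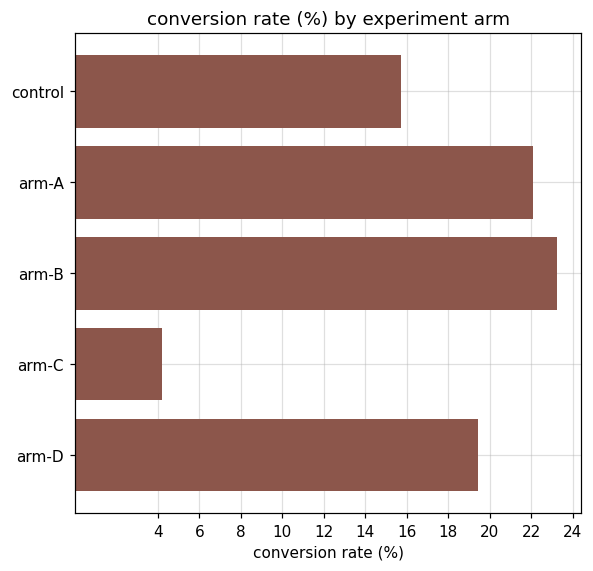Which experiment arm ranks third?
Top 4: arm-B ≈ 24, arm-A ≈ 22, arm-D ≈ 20, control ≈ 16.

arm-D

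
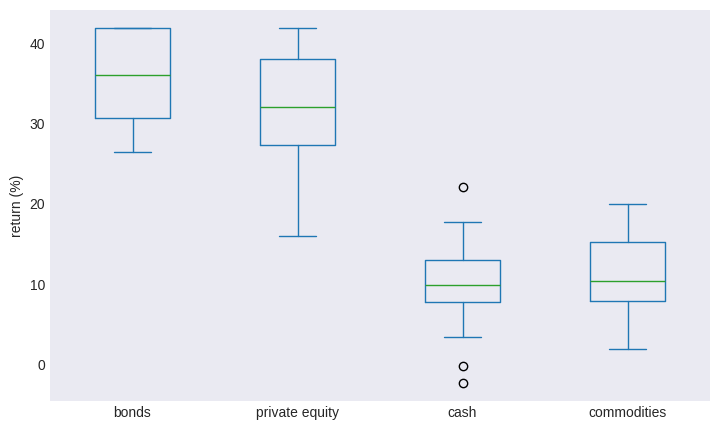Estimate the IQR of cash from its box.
Q3 ≈ 15, Q1 ≈ 10; IQR ≈ 5.

≈ 5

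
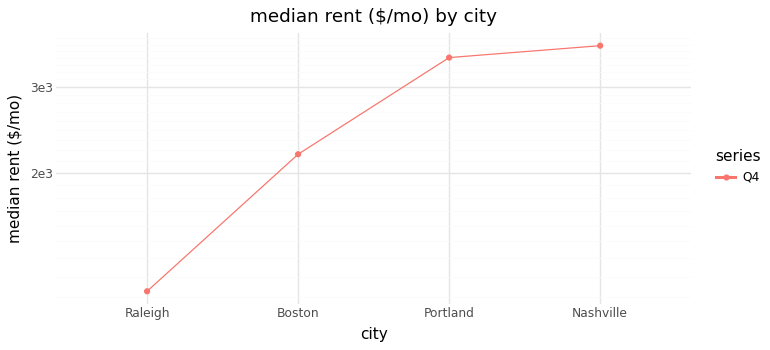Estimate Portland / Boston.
Portland ≈ 3500, Boston ≈ 2000; 3500/2000 ≈ 1.75.

≈ 1.75×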